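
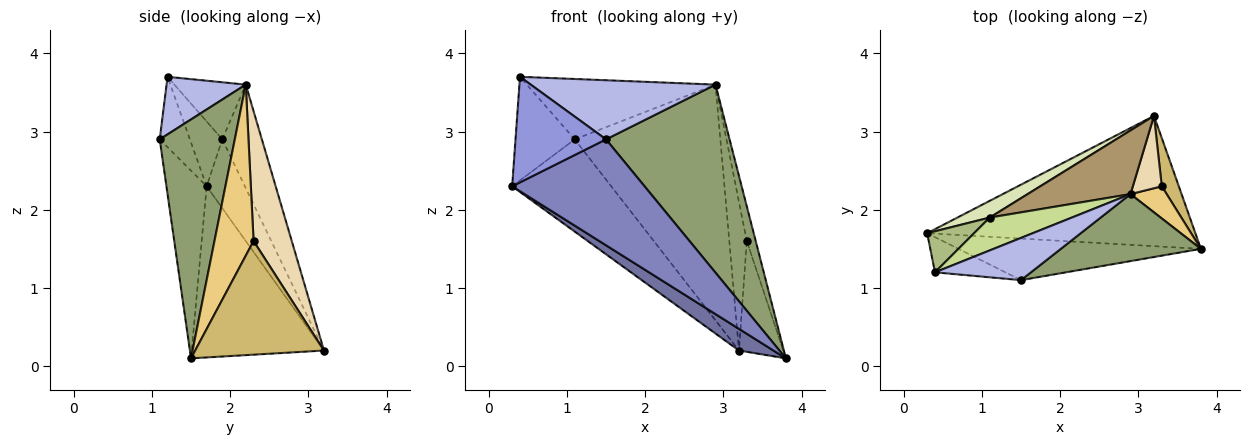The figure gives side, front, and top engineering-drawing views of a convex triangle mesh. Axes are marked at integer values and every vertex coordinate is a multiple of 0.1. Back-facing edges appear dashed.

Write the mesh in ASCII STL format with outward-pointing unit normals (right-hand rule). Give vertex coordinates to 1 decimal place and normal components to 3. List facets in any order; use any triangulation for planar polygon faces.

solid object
 facet normal -0.533 -0.139 -0.835
  outer loop
   vertex 3.2 3.2 0.2
   vertex 3.8 1.5 0.1
   vertex 0.3 1.7 2.3
  endloop
 endfacet
 facet normal -0.272 -0.896 -0.352
  outer loop
   vertex 1.5 1.1 2.9
   vertex 0.3 1.7 2.3
   vertex 3.8 1.5 0.1
  endloop
 endfacet
 facet normal -0.302 -0.905 -0.302
  outer loop
   vertex 1.5 1.1 2.9
   vertex 0.4 1.2 3.7
   vertex 0.3 1.7 2.3
  endloop
 endfacet
 facet normal 0.329 -0.768 0.549
  outer loop
   vertex 2.9 2.2 3.6
   vertex 0.4 1.2 3.7
   vertex 1.5 1.1 2.9
  endloop
 endfacet
 facet normal 0.497 -0.818 0.291
  outer loop
   vertex 2.9 2.2 3.6
   vertex 1.5 1.1 2.9
   vertex 3.8 1.5 0.1
  endloop
 endfacet
 facet normal -0.453 0.829 0.328
  outer loop
   vertex 1.1 1.9 2.9
   vertex 0.3 1.7 2.3
   vertex 0.4 1.2 3.7
  endloop
 endfacet
 facet normal -0.315 0.834 0.454
  outer loop
   vertex 1.1 1.9 2.9
   vertex 0.4 1.2 3.7
   vertex 2.9 2.2 3.6
  endloop
 endfacet
 facet normal -0.355 0.920 0.167
  outer loop
   vertex 1.1 1.9 2.9
   vertex 3.2 3.2 0.2
   vertex 0.3 1.7 2.3
  endloop
 endfacet
 facet normal -0.254 0.934 0.252
  outer loop
   vertex 1.1 1.9 2.9
   vertex 2.9 2.2 3.6
   vertex 3.2 3.2 0.2
  endloop
 endfacet
 facet normal 0.936 0.322 0.140
  outer loop
   vertex 3.3 2.3 1.6
   vertex 3.8 1.5 0.1
   vertex 3.2 3.2 0.2
  endloop
 endfacet
 facet normal 0.955 0.218 0.202
  outer loop
   vertex 3.3 2.3 1.6
   vertex 2.9 2.2 3.6
   vertex 3.8 1.5 0.1
  endloop
 endfacet
 facet normal 0.891 0.408 0.199
  outer loop
   vertex 3.3 2.3 1.6
   vertex 3.2 3.2 0.2
   vertex 2.9 2.2 3.6
  endloop
 endfacet
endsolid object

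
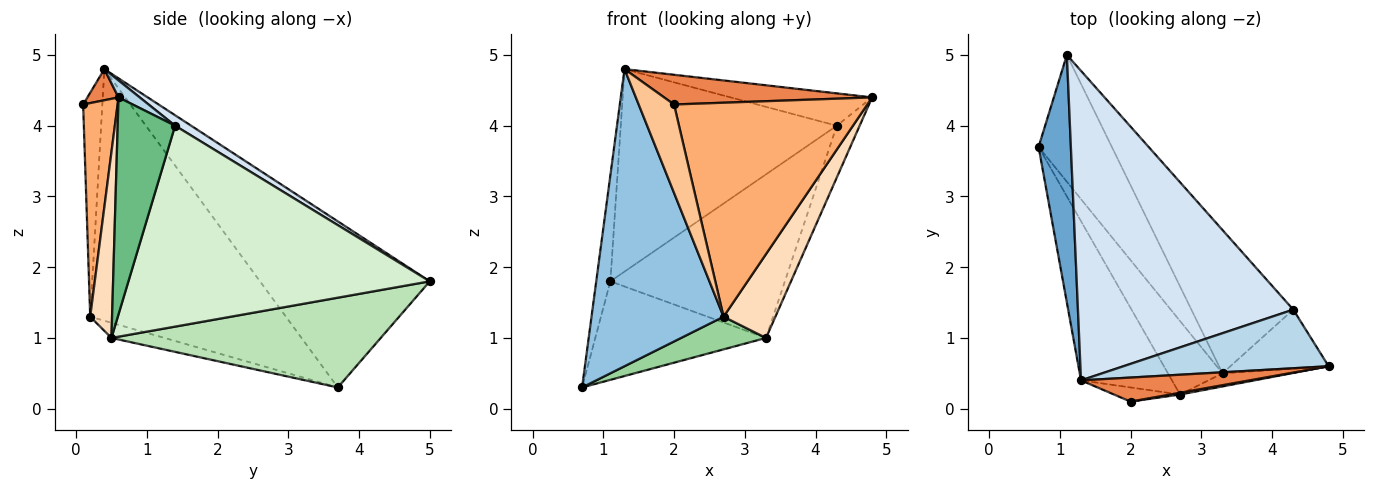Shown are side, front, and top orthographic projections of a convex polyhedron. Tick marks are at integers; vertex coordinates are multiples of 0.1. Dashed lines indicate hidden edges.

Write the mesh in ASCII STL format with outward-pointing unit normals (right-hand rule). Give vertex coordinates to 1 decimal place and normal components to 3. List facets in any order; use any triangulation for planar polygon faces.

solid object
 facet normal -0.978 0.082 0.190
  outer loop
   vertex 1.1 5.0 1.8
   vertex 0.7 3.7 0.3
   vertex 1.3 0.4 4.8
  endloop
 endfacet
 facet normal -0.794 -0.536 -0.287
  outer loop
   vertex 2.7 0.2 1.3
   vertex 1.3 0.4 4.8
   vertex 0.7 3.7 0.3
  endloop
 endfacet
 facet normal 0.072 0.482 0.873
  outer loop
   vertex 4.3 1.4 4.0
   vertex 1.3 0.4 4.8
   vertex 4.8 0.6 4.4
  endloop
 endfacet
 facet normal 0.041 0.547 0.836
  outer loop
   vertex 4.3 1.4 4.0
   vertex 1.1 5.0 1.8
   vertex 1.3 0.4 4.8
  endloop
 endfacet
 facet normal 0.116 -0.772 0.625
  outer loop
   vertex 2.0 0.1 4.3
   vertex 4.8 0.6 4.4
   vertex 1.3 0.4 4.8
  endloop
 endfacet
 facet normal 0.176 -0.984 0.008
  outer loop
   vertex 2.0 0.1 4.3
   vertex 2.7 0.2 1.3
   vertex 4.8 0.6 4.4
  endloop
 endfacet
 facet normal -0.472 -0.870 -0.139
  outer loop
   vertex 2.0 0.1 4.3
   vertex 1.3 0.4 4.8
   vertex 2.7 0.2 1.3
  endloop
 endfacet
 facet normal 0.385 -0.912 -0.143
  outer loop
   vertex 3.3 0.5 1.0
   vertex 4.8 0.6 4.4
   vertex 2.7 0.2 1.3
  endloop
 endfacet
 facet normal 0.856 0.341 -0.388
  outer loop
   vertex 3.3 0.5 1.0
   vertex 4.3 1.4 4.0
   vertex 4.8 0.6 4.4
  endloop
 endfacet
 facet normal -0.246 -0.394 -0.886
  outer loop
   vertex 3.3 0.5 1.0
   vertex 2.7 0.2 1.3
   vertex 0.7 3.7 0.3
  endloop
 endfacet
 facet normal 0.695 0.441 -0.568
  outer loop
   vertex 3.3 0.5 1.0
   vertex 0.7 3.7 0.3
   vertex 1.1 5.0 1.8
  endloop
 endfacet
 facet normal 0.792 0.459 -0.402
  outer loop
   vertex 3.3 0.5 1.0
   vertex 1.1 5.0 1.8
   vertex 4.3 1.4 4.0
  endloop
 endfacet
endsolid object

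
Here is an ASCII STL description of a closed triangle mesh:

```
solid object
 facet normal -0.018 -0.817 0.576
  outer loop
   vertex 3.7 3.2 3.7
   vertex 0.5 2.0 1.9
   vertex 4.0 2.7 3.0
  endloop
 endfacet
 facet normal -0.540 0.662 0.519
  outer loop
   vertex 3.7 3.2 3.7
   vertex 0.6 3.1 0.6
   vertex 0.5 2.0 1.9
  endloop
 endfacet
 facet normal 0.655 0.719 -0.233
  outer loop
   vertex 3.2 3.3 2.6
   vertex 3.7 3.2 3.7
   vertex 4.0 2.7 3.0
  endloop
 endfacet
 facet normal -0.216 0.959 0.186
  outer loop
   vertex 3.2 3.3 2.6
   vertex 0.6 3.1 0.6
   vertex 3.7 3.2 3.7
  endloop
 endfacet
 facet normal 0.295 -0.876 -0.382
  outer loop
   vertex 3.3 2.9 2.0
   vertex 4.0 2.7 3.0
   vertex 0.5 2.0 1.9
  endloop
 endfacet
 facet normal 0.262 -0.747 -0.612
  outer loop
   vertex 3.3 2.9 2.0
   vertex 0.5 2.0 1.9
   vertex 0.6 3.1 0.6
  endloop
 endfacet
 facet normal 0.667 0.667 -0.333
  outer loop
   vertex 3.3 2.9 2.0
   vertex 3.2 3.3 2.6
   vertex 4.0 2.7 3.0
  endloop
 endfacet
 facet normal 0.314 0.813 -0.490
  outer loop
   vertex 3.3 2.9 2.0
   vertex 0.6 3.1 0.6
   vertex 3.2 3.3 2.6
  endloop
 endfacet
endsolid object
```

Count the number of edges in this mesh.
12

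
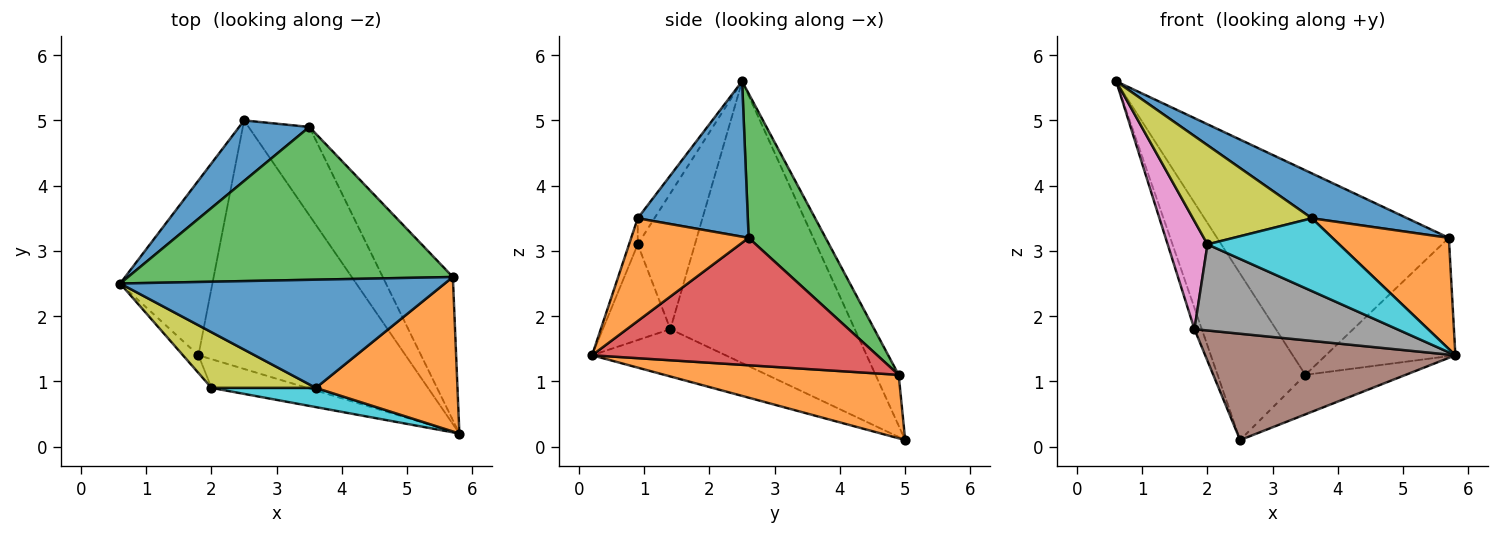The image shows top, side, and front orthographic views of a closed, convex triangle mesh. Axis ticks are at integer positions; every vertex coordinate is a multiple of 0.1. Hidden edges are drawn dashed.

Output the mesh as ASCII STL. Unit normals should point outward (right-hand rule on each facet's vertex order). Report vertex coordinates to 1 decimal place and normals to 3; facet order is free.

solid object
 facet normal -0.240 0.912 0.332
  outer loop
   vertex 3.5 4.9 1.1
   vertex 2.5 5.0 0.1
   vertex 0.6 2.5 5.6
  endloop
 endfacet
 facet normal 0.690 0.296 -0.661
  outer loop
   vertex 3.5 4.9 1.1
   vertex 5.8 0.2 1.4
   vertex 2.5 5.0 0.1
  endloop
 endfacet
 facet normal 0.257 0.774 0.579
  outer loop
   vertex 5.7 2.6 3.2
   vertex 3.5 4.9 1.1
   vertex 0.6 2.5 5.6
  endloop
 endfacet
 facet normal 0.814 0.370 -0.448
  outer loop
   vertex 5.7 2.6 3.2
   vertex 5.8 0.2 1.4
   vertex 3.5 4.9 1.1
  endloop
 endfacet
 facet normal -0.950 0.038 -0.311
  outer loop
   vertex 1.8 1.4 1.8
   vertex 0.6 2.5 5.6
   vertex 2.5 5.0 0.1
  endloop
 endfacet
 facet normal -0.205 -0.385 -0.900
  outer loop
   vertex 1.8 1.4 1.8
   vertex 2.5 5.0 0.1
   vertex 5.8 0.2 1.4
  endloop
 endfacet
 facet normal -0.817 -0.569 -0.093
  outer loop
   vertex 2.0 0.9 3.1
   vertex 0.6 2.5 5.6
   vertex 1.8 1.4 1.8
  endloop
 endfacet
 facet normal -0.302 -0.905 -0.302
  outer loop
   vertex 2.0 0.9 3.1
   vertex 1.8 1.4 1.8
   vertex 5.8 0.2 1.4
  endloop
 endfacet
 facet normal -0.121 -0.866 0.486
  outer loop
   vertex 3.6 0.9 3.5
   vertex 0.6 2.5 5.6
   vertex 2.0 0.9 3.1
  endloop
 endfacet
 facet normal -0.064 -0.965 0.255
  outer loop
   vertex 3.6 0.9 3.5
   vertex 2.0 0.9 3.1
   vertex 5.8 0.2 1.4
  endloop
 endfacet
 facet normal 0.404 -0.350 0.845
  outer loop
   vertex 3.6 0.9 3.5
   vertex 5.7 2.6 3.2
   vertex 0.6 2.5 5.6
  endloop
 endfacet
 facet normal 0.507 -0.503 0.699
  outer loop
   vertex 3.6 0.9 3.5
   vertex 5.8 0.2 1.4
   vertex 5.7 2.6 3.2
  endloop
 endfacet
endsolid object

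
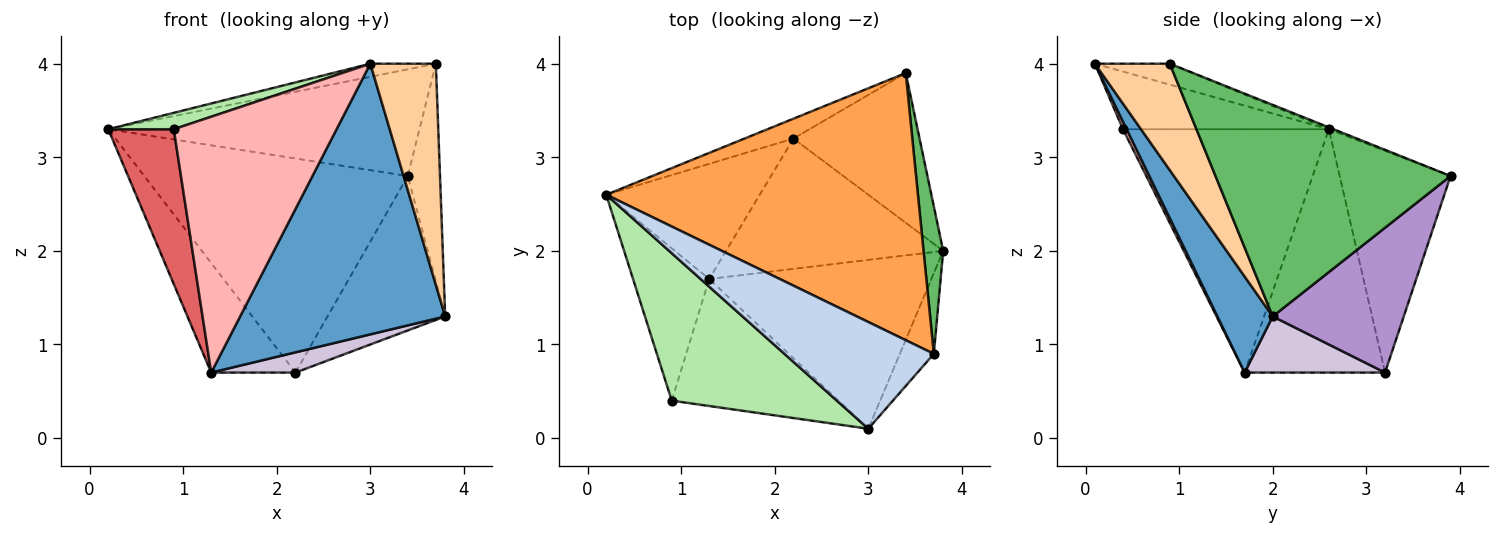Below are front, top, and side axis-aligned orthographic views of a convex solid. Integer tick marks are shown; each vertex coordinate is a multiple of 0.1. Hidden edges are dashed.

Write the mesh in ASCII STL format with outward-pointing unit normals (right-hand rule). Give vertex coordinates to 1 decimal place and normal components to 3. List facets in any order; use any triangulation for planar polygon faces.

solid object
 facet normal 0.223 -0.827 -0.516
  outer loop
   vertex 1.3 1.7 0.7
   vertex 3.8 2.0 1.3
   vertex 3.0 0.1 4.0
  endloop
 endfacet
 facet normal -0.138 0.121 0.983
  outer loop
   vertex 3.7 0.9 4.0
   vertex 0.2 2.6 3.3
   vertex 3.0 0.1 4.0
  endloop
 endfacet
 facet normal -0.006 0.371 0.929
  outer loop
   vertex 3.7 0.9 4.0
   vertex 3.4 3.9 2.8
   vertex 0.2 2.6 3.3
  endloop
 endfacet
 facet normal 0.732 -0.640 -0.234
  outer loop
   vertex 3.7 0.9 4.0
   vertex 3.0 0.1 4.0
   vertex 3.8 2.0 1.3
  endloop
 endfacet
 facet normal 0.987 0.135 0.092
  outer loop
   vertex 3.7 0.9 4.0
   vertex 3.8 2.0 1.3
   vertex 3.4 3.9 2.8
  endloop
 endfacet
 facet normal -0.328 -0.104 0.939
  outer loop
   vertex 0.9 0.4 3.3
   vertex 3.0 0.1 4.0
   vertex 0.2 2.6 3.3
  endloop
 endfacet
 facet normal -0.913 -0.291 -0.286
  outer loop
   vertex 0.9 0.4 3.3
   vertex 0.2 2.6 3.3
   vertex 1.3 1.7 0.7
  endloop
 endfacet
 facet normal 0.020 -0.895 -0.445
  outer loop
   vertex 0.9 0.4 3.3
   vertex 1.3 1.7 0.7
   vertex 3.0 0.1 4.0
  endloop
 endfacet
 facet normal 0.624 0.561 -0.544
  outer loop
   vertex 2.2 3.2 0.7
   vertex 3.4 3.9 2.8
   vertex 3.8 2.0 1.3
  endloop
 endfacet
 facet normal 0.248 -0.149 -0.957
  outer loop
   vertex 2.2 3.2 0.7
   vertex 3.8 2.0 1.3
   vertex 1.3 1.7 0.7
  endloop
 endfacet
 facet normal -0.386 0.918 -0.085
  outer loop
   vertex 2.2 3.2 0.7
   vertex 0.2 2.6 3.3
   vertex 3.4 3.9 2.8
  endloop
 endfacet
 facet normal -0.754 0.453 -0.476
  outer loop
   vertex 2.2 3.2 0.7
   vertex 1.3 1.7 0.7
   vertex 0.2 2.6 3.3
  endloop
 endfacet
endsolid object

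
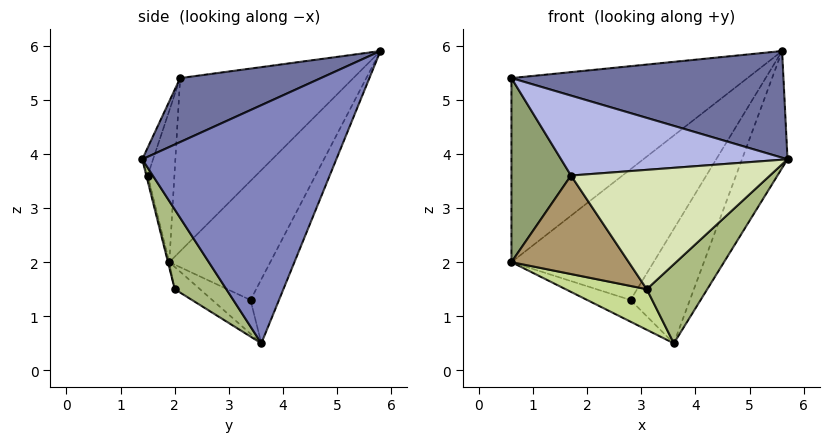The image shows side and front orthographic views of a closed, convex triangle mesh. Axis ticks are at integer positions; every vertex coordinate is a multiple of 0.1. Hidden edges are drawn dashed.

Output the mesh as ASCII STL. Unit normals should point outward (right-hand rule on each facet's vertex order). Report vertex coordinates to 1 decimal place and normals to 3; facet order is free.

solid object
 facet normal 0.207 -0.401 0.892
  outer loop
   vertex 5.6 5.8 5.9
   vertex 0.6 2.1 5.4
   vertex 5.7 1.4 3.9
  endloop
 endfacet
 facet normal 0.887 0.208 -0.413
  outer loop
   vertex 3.6 3.6 0.5
   vertex 5.6 5.8 5.9
   vertex 5.7 1.4 3.9
  endloop
 endfacet
 facet normal -0.591 0.805 -0.047
  outer loop
   vertex 0.6 1.9 2.0
   vertex 0.6 2.1 5.4
   vertex 5.6 5.8 5.9
  endloop
 endfacet
 facet normal -0.046 -0.956 0.291
  outer loop
   vertex 1.7 1.5 3.6
   vertex 5.7 1.4 3.9
   vertex 0.6 2.1 5.4
  endloop
 endfacet
 facet normal -0.409 -0.911 0.054
  outer loop
   vertex 1.7 1.5 3.6
   vertex 0.6 2.1 5.4
   vertex 0.6 1.9 2.0
  endloop
 endfacet
 facet normal 0.484 -0.568 -0.666
  outer loop
   vertex 3.1 2.0 1.5
   vertex 3.6 3.6 0.5
   vertex 5.7 1.4 3.9
  endloop
 endfacet
 facet normal -0.152 -0.489 -0.859
  outer loop
   vertex 3.1 2.0 1.5
   vertex 0.6 1.9 2.0
   vertex 3.6 3.6 0.5
  endloop
 endfacet
 facet normal -0.007 -0.972 -0.236
  outer loop
   vertex 3.1 2.0 1.5
   vertex 5.7 1.4 3.9
   vertex 1.7 1.5 3.6
  endloop
 endfacet
 facet normal -0.009 -0.971 -0.237
  outer loop
   vertex 3.1 2.0 1.5
   vertex 1.7 1.5 3.6
   vertex 0.6 1.9 2.0
  endloop
 endfacet
 facet normal -0.424 0.883 -0.203
  outer loop
   vertex 2.8 3.4 1.3
   vertex 5.6 5.8 5.9
   vertex 3.6 3.6 0.5
  endloop
 endfacet
 facet normal -0.578 0.813 -0.073
  outer loop
   vertex 2.8 3.4 1.3
   vertex 0.6 1.9 2.0
   vertex 5.6 5.8 5.9
  endloop
 endfacet
 facet normal -0.598 0.677 -0.429
  outer loop
   vertex 2.8 3.4 1.3
   vertex 3.6 3.6 0.5
   vertex 0.6 1.9 2.0
  endloop
 endfacet
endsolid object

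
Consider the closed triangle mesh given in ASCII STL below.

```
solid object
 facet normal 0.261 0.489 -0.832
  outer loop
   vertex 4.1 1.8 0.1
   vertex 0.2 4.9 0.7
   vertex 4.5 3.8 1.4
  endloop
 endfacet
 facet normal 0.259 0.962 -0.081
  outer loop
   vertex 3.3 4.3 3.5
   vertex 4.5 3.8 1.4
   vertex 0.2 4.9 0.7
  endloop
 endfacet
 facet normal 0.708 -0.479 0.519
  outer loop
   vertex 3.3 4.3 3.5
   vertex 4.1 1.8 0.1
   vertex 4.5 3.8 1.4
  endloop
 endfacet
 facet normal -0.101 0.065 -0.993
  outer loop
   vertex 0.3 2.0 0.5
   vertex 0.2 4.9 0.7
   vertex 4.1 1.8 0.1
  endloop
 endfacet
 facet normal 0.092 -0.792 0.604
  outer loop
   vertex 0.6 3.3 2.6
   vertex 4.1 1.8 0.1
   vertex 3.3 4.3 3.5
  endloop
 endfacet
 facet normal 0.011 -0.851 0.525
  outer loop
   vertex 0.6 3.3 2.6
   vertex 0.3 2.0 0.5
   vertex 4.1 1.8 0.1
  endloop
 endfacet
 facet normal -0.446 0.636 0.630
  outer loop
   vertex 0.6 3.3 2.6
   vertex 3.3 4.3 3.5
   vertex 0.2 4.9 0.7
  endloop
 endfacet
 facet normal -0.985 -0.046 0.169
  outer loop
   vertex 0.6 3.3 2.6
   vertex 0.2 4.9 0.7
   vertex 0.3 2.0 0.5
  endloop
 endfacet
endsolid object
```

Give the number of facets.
8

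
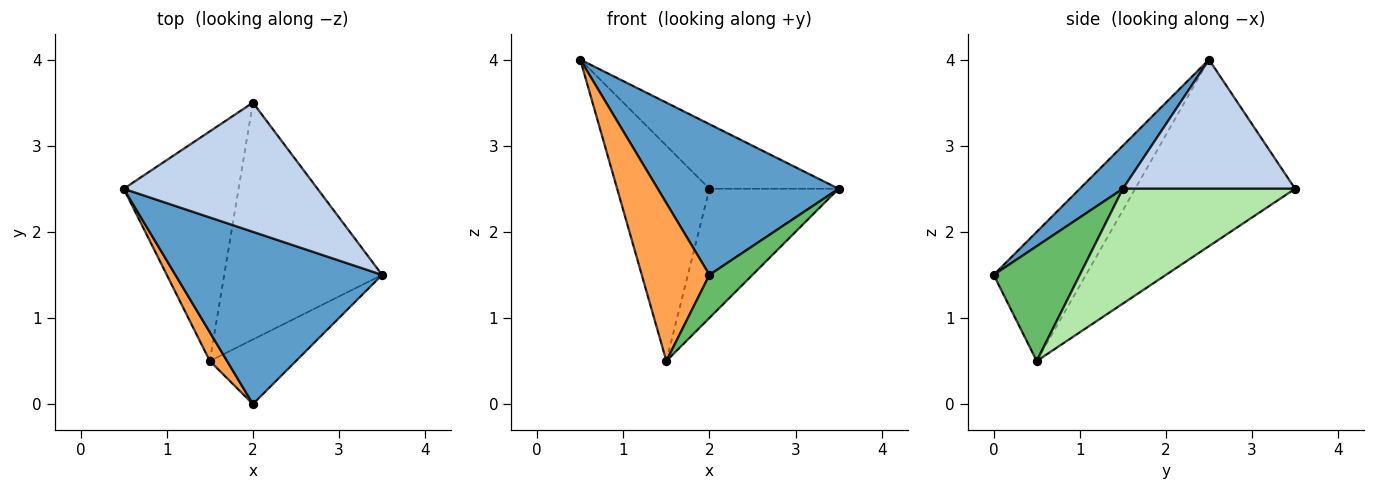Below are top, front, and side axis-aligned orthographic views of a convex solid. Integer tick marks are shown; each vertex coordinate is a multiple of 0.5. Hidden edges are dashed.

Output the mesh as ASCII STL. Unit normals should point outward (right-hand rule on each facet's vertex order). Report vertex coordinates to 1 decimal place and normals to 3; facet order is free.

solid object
 facet normal 0.155 -0.651 0.743
  outer loop
   vertex 2.0 0.0 1.5
   vertex 3.5 1.5 2.5
   vertex 0.5 2.5 4.0
  endloop
 endfacet
 facet normal 0.512 0.384 0.768
  outer loop
   vertex 2.0 3.5 2.5
   vertex 0.5 2.5 4.0
   vertex 3.5 1.5 2.5
  endloop
 endfacet
 facet normal -0.802 -0.588 0.107
  outer loop
   vertex 1.5 0.5 0.5
   vertex 2.0 0.0 1.5
   vertex 0.5 2.5 4.0
  endloop
 endfacet
 facet normal -0.764 0.441 -0.470
  outer loop
   vertex 1.5 0.5 0.5
   vertex 0.5 2.5 4.0
   vertex 2.0 3.5 2.5
  endloop
 endfacet
 facet normal 0.743 -0.371 -0.557
  outer loop
   vertex 1.5 0.5 0.5
   vertex 3.5 1.5 2.5
   vertex 2.0 0.0 1.5
  endloop
 endfacet
 facet normal 0.538 0.404 -0.740
  outer loop
   vertex 1.5 0.5 0.5
   vertex 2.0 3.5 2.5
   vertex 3.5 1.5 2.5
  endloop
 endfacet
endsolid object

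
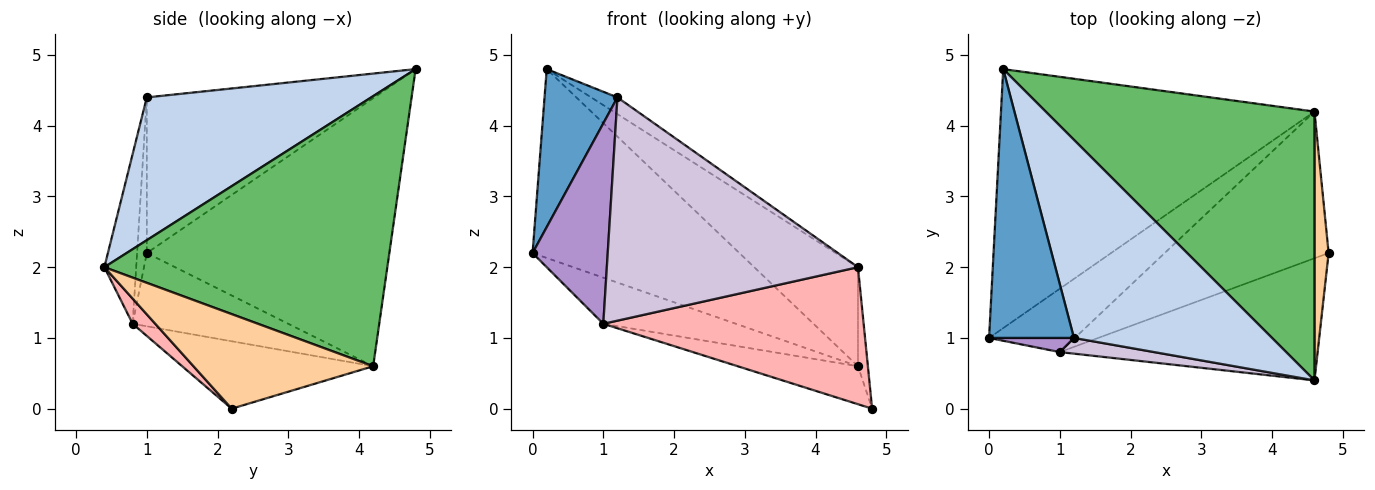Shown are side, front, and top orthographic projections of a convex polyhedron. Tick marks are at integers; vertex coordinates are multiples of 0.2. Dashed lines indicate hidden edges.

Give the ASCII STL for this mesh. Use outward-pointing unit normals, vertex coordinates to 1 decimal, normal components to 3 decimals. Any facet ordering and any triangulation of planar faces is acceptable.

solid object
 facet normal -0.845 -0.271 0.461
  outer loop
   vertex 1.2 1.0 4.4
   vertex 0.2 4.8 4.8
   vertex 0.0 1.0 2.2
  endloop
 endfacet
 facet normal 0.583 0.068 0.809
  outer loop
   vertex 1.2 1.0 4.4
   vertex 4.6 0.4 2.0
   vertex 0.2 4.8 4.8
  endloop
 endfacet
 facet normal -0.568 0.485 -0.665
  outer loop
   vertex 4.6 4.2 0.6
   vertex 0.0 1.0 2.2
   vertex 0.2 4.8 4.8
  endloop
 endfacet
 facet normal 0.988 0.054 0.148
  outer loop
   vertex 4.6 4.2 0.6
   vertex 4.6 0.4 2.0
   vertex 4.8 2.2 0.0
  endloop
 endfacet
 facet normal 0.686 0.252 0.683
  outer loop
   vertex 4.6 4.2 0.6
   vertex 0.2 4.8 4.8
   vertex 4.6 0.4 2.0
  endloop
 endfacet
 facet normal -0.568 0.484 -0.665
  outer loop
   vertex 1.0 0.8 1.2
   vertex 0.0 1.0 2.2
   vertex 4.6 4.2 0.6
  endloop
 endfacet
 facet normal -0.370 0.233 -0.899
  outer loop
   vertex 1.0 0.8 1.2
   vertex 4.6 4.2 0.6
   vertex 4.8 2.2 0.0
  endloop
 endfacet
 facet normal 0.065 -0.745 -0.664
  outer loop
   vertex 1.0 0.8 1.2
   vertex 4.8 2.2 0.0
   vertex 4.6 0.4 2.0
  endloop
 endfacet
 facet normal -0.128 -0.989 0.070
  outer loop
   vertex 1.0 0.8 1.2
   vertex 1.2 1.0 4.4
   vertex 0.0 1.0 2.2
  endloop
 endfacet
 facet normal -0.125 -0.990 0.070
  outer loop
   vertex 1.0 0.8 1.2
   vertex 4.6 0.4 2.0
   vertex 1.2 1.0 4.4
  endloop
 endfacet
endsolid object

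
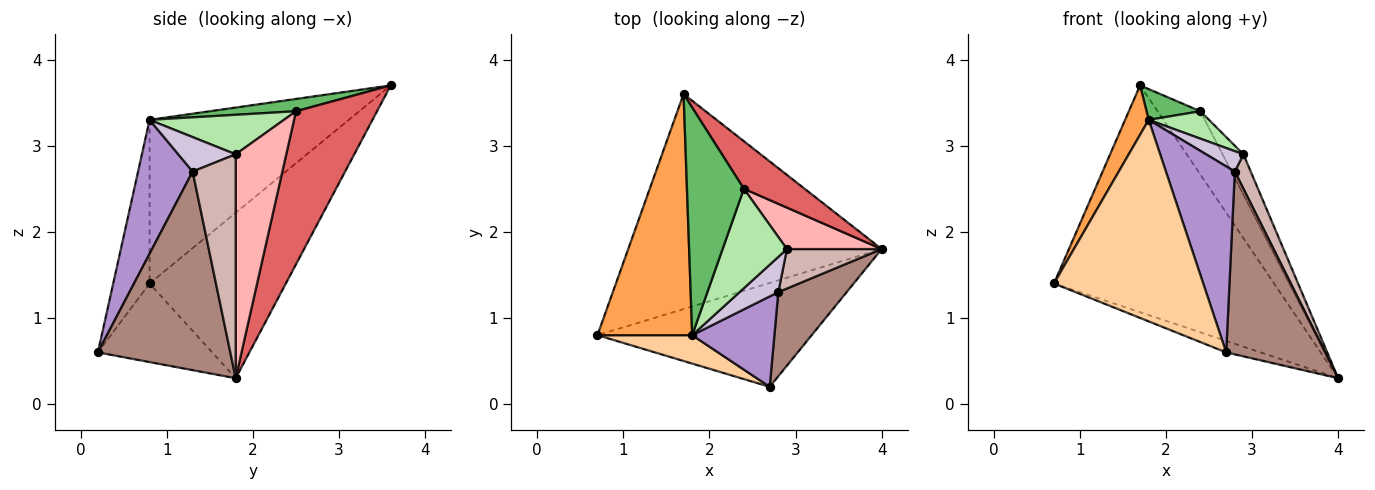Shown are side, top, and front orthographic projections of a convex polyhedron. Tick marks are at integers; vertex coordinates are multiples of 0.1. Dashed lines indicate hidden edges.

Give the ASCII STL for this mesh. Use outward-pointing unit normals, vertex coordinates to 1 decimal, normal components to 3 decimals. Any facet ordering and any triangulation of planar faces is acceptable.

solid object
 facet normal -0.410 0.662 -0.628
  outer loop
   vertex 1.7 3.6 3.7
   vertex 4.0 1.8 0.3
   vertex 0.7 0.8 1.4
  endloop
 endfacet
 facet normal -0.343 0.103 -0.934
  outer loop
   vertex 2.7 0.2 0.6
   vertex 0.7 0.8 1.4
   vertex 4.0 1.8 0.3
  endloop
 endfacet
 facet normal -0.861 -0.102 0.498
  outer loop
   vertex 1.8 0.8 3.3
   vertex 1.7 3.6 3.7
   vertex 0.7 0.8 1.4
  endloop
 endfacet
 facet normal -0.234 -0.963 0.136
  outer loop
   vertex 1.8 0.8 3.3
   vertex 0.7 0.8 1.4
   vertex 2.7 0.2 0.6
  endloop
 endfacet
 facet normal 0.210 -0.131 0.969
  outer loop
   vertex 2.4 2.5 3.4
   vertex 1.7 3.6 3.7
   vertex 1.8 0.8 3.3
  endloop
 endfacet
 facet normal 0.509 -0.229 0.830
  outer loop
   vertex 2.4 2.5 3.4
   vertex 1.8 0.8 3.3
   vertex 2.9 1.8 2.9
  endloop
 endfacet
 facet normal 0.834 0.441 0.331
  outer loop
   vertex 2.4 2.5 3.4
   vertex 4.0 1.8 0.3
   vertex 1.7 3.6 3.7
  endloop
 endfacet
 facet normal 0.861 0.355 0.364
  outer loop
   vertex 2.4 2.5 3.4
   vertex 2.9 1.8 2.9
   vertex 4.0 1.8 0.3
  endloop
 endfacet
 facet normal 0.580 -0.733 0.356
  outer loop
   vertex 2.8 1.3 2.7
   vertex 1.8 0.8 3.3
   vertex 2.7 0.2 0.6
  endloop
 endfacet
 facet normal 0.610 -0.396 0.686
  outer loop
   vertex 2.8 1.3 2.7
   vertex 2.9 1.8 2.9
   vertex 1.8 0.8 3.3
  endloop
 endfacet
 facet normal 0.772 -0.577 0.266
  outer loop
   vertex 2.8 1.3 2.7
   vertex 2.7 0.2 0.6
   vertex 4.0 1.8 0.3
  endloop
 endfacet
 facet normal 0.872 -0.322 0.369
  outer loop
   vertex 2.8 1.3 2.7
   vertex 4.0 1.8 0.3
   vertex 2.9 1.8 2.9
  endloop
 endfacet
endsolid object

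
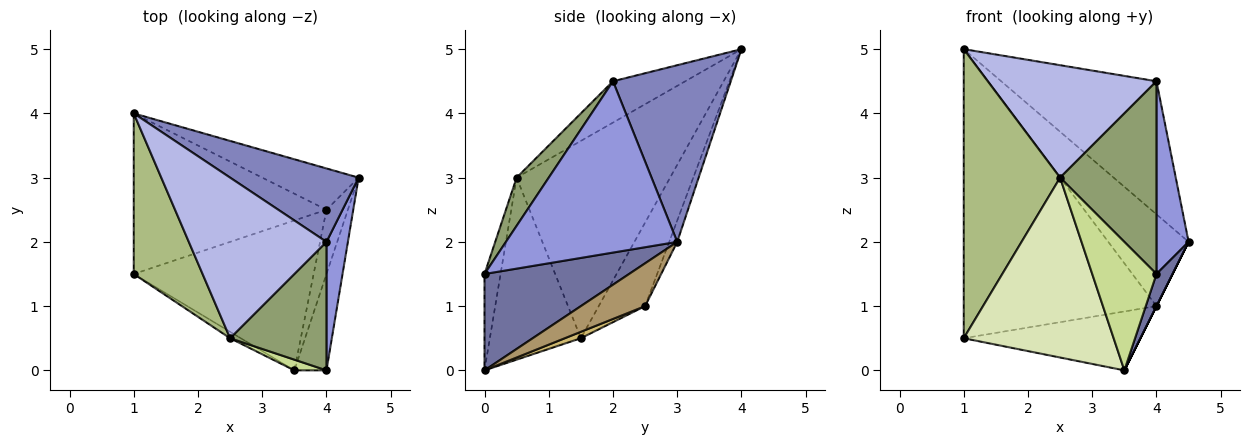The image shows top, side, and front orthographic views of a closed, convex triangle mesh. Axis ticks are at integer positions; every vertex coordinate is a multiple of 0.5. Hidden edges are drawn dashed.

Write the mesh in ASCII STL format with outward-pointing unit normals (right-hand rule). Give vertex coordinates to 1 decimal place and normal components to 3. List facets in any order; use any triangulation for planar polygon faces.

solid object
 facet normal 0.943 -0.105 -0.314
  outer loop
   vertex 4.0 0.0 1.5
   vertex 3.5 0.0 0.0
   vertex 4.5 3.0 2.0
  endloop
 endfacet
 facet normal 0.553 0.729 0.402
  outer loop
   vertex 4.0 2.0 4.5
   vertex 4.5 3.0 2.0
   vertex 1.0 4.0 5.0
  endloop
 endfacet
 facet normal 0.976 -0.183 0.122
  outer loop
   vertex 4.0 2.0 4.5
   vertex 4.0 0.0 1.5
   vertex 4.5 3.0 2.0
  endloop
 endfacet
 facet normal -0.239 -0.557 0.796
  outer loop
   vertex 2.5 0.5 3.0
   vertex 4.0 2.0 4.5
   vertex 1.0 4.0 5.0
  endloop
 endfacet
 facet normal 0.267 -0.802 0.535
  outer loop
   vertex 2.5 0.5 3.0
   vertex 4.0 0.0 1.5
   vertex 4.0 2.0 4.5
  endloop
 endfacet
 facet normal -0.812 -0.510 0.283
  outer loop
   vertex 2.5 0.5 3.0
   vertex 1.0 4.0 5.0
   vertex 1.0 1.5 0.5
  endloop
 endfacet
 facet normal -0.242 -0.967 0.081
  outer loop
   vertex 2.5 0.5 3.0
   vertex 3.5 0.0 0.0
   vertex 4.0 0.0 1.5
  endloop
 endfacet
 facet normal -0.519 -0.854 -0.031
  outer loop
   vertex 2.5 0.5 3.0
   vertex 1.0 1.5 0.5
   vertex 3.5 0.0 0.0
  endloop
 endfacet
 facet normal 0.894 0.000 -0.447
  outer loop
   vertex 4.0 2.5 1.0
   vertex 4.5 3.0 2.0
   vertex 3.5 0.0 0.0
  endloop
 endfacet
 facet normal 0.033 0.365 -0.930
  outer loop
   vertex 4.0 2.5 1.0
   vertex 3.5 0.0 0.0
   vertex 1.0 1.5 0.5
  endloop
 endfacet
 facet normal -0.091 0.908 -0.409
  outer loop
   vertex 4.0 2.5 1.0
   vertex 1.0 4.0 5.0
   vertex 4.5 3.0 2.0
  endloop
 endfacet
 facet normal -0.206 0.855 -0.475
  outer loop
   vertex 4.0 2.5 1.0
   vertex 1.0 1.5 0.5
   vertex 1.0 4.0 5.0
  endloop
 endfacet
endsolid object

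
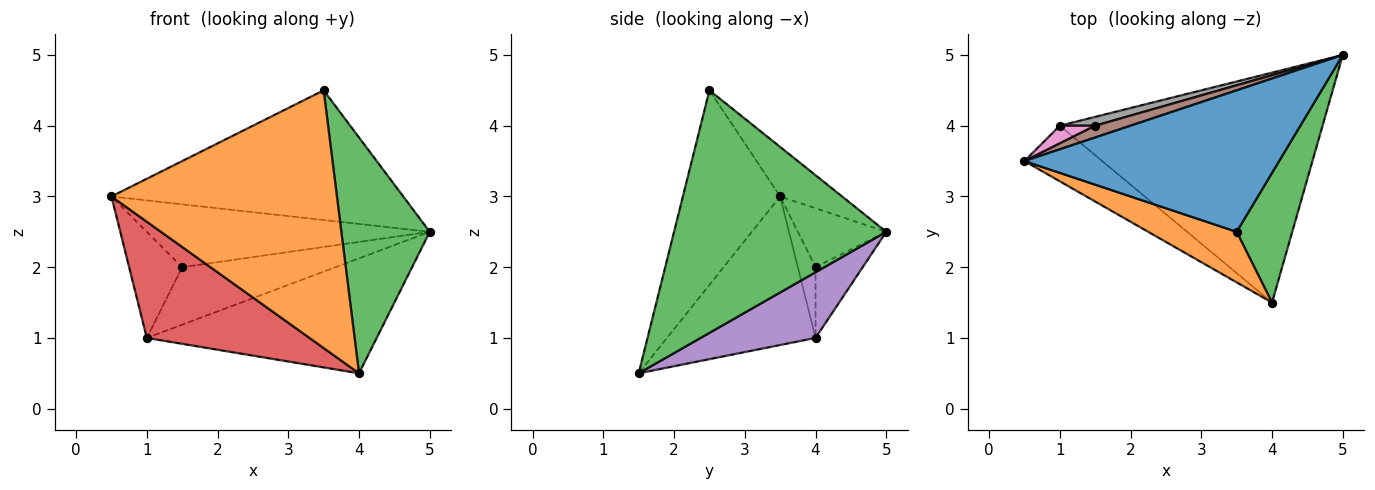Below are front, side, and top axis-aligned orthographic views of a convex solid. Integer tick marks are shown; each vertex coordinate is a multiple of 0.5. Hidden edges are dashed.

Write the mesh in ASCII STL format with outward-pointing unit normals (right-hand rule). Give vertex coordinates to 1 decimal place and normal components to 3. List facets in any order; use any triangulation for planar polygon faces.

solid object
 facet normal -0.142 0.669 0.730
  outer loop
   vertex 3.5 2.5 4.5
   vertex 5.0 5.0 2.5
   vertex 0.5 3.5 3.0
  endloop
 endfacet
 facet normal -0.390 -0.904 0.177
  outer loop
   vertex 3.5 2.5 4.5
   vertex 0.5 3.5 3.0
   vertex 4.0 1.5 0.5
  endloop
 endfacet
 facet normal 0.903 -0.376 0.207
  outer loop
   vertex 3.5 2.5 4.5
   vertex 4.0 1.5 0.5
   vertex 5.0 5.0 2.5
  endloop
 endfacet
 facet normal -0.636 -0.696 -0.333
  outer loop
   vertex 1.0 4.0 1.0
   vertex 4.0 1.5 0.5
   vertex 0.5 3.5 3.0
  endloop
 endfacet
 facet normal 0.218 0.436 -0.873
  outer loop
   vertex 1.0 4.0 1.0
   vertex 5.0 5.0 2.5
   vertex 4.0 1.5 0.5
  endloop
 endfacet
 facet normal -0.294 0.940 0.176
  outer loop
   vertex 1.5 4.0 2.0
   vertex 0.5 3.5 3.0
   vertex 5.0 5.0 2.5
  endloop
 endfacet
 facet normal -0.312 0.937 0.156
  outer loop
   vertex 1.5 4.0 2.0
   vertex 1.0 4.0 1.0
   vertex 0.5 3.5 3.0
  endloop
 endfacet
 facet normal -0.291 0.946 0.145
  outer loop
   vertex 1.5 4.0 2.0
   vertex 5.0 5.0 2.5
   vertex 1.0 4.0 1.0
  endloop
 endfacet
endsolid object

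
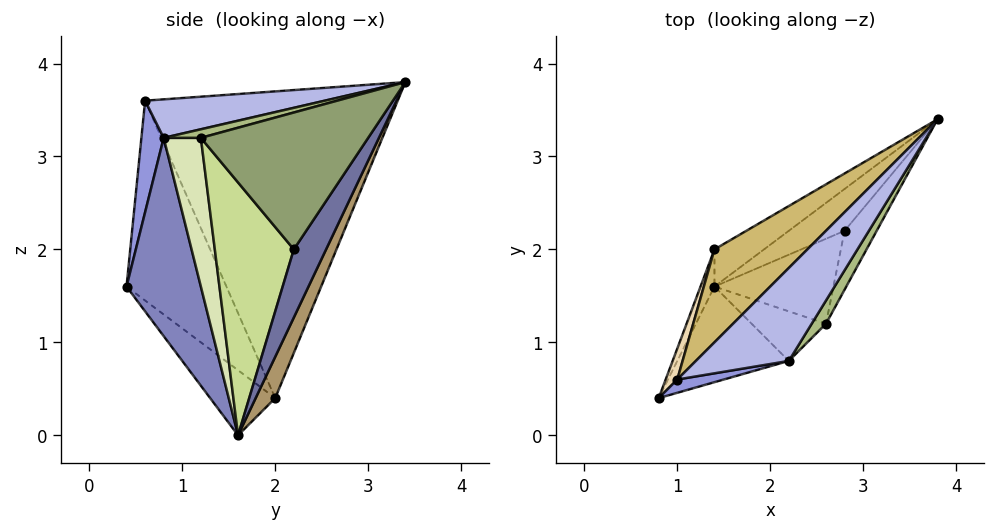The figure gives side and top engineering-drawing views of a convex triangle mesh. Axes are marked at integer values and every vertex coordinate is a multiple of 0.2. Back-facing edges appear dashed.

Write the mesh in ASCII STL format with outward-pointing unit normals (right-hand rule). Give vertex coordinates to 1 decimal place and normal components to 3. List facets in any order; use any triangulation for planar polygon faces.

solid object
 facet normal 0.740 0.292 -0.606
  outer loop
   vertex 2.8 2.2 2.0
   vertex 1.4 1.6 0.0
   vertex 3.8 3.4 3.8
  endloop
 endfacet
 facet normal 0.589 -0.737 -0.332
  outer loop
   vertex 2.2 0.8 3.2
   vertex 0.8 0.4 1.6
   vertex 1.4 1.6 0.0
  endloop
 endfacet
 facet normal 0.189 -0.979 0.079
  outer loop
   vertex 1.0 0.6 3.6
   vertex 0.8 0.4 1.6
   vertex 2.2 0.8 3.2
  endloop
 endfacet
 facet normal 0.349 -0.409 0.843
  outer loop
   vertex 1.0 0.6 3.6
   vertex 2.2 0.8 3.2
   vertex 3.8 3.4 3.8
  endloop
 endfacet
 facet normal 0.882 -0.424 -0.207
  outer loop
   vertex 2.6 1.2 3.2
   vertex 2.8 2.2 2.0
   vertex 3.8 3.4 3.8
  endloop
 endfacet
 facet normal 0.457 -0.457 0.762
  outer loop
   vertex 2.6 1.2 3.2
   vertex 3.8 3.4 3.8
   vertex 2.2 0.8 3.2
  endloop
 endfacet
 facet normal 0.744 -0.569 -0.350
  outer loop
   vertex 2.6 1.2 3.2
   vertex 1.4 1.6 0.0
   vertex 2.8 2.2 2.0
  endloop
 endfacet
 facet normal 0.667 -0.667 -0.333
  outer loop
   vertex 2.6 1.2 3.2
   vertex 2.2 0.8 3.2
   vertex 1.4 1.6 0.0
  endloop
 endfacet
 facet normal 0.508 0.609 -0.609
  outer loop
   vertex 1.4 2.0 0.4
   vertex 3.8 3.4 3.8
   vertex 1.4 1.6 0.0
  endloop
 endfacet
 facet normal -0.699 0.683 0.212
  outer loop
   vertex 1.4 2.0 0.4
   vertex 1.0 0.6 3.6
   vertex 3.8 3.4 3.8
  endloop
 endfacet
 facet normal -0.957 0.205 -0.205
  outer loop
   vertex 1.4 2.0 0.4
   vertex 1.4 1.6 0.0
   vertex 0.8 0.4 1.6
  endloop
 endfacet
 facet normal -0.921 0.386 0.054
  outer loop
   vertex 1.4 2.0 0.4
   vertex 0.8 0.4 1.6
   vertex 1.0 0.6 3.6
  endloop
 endfacet
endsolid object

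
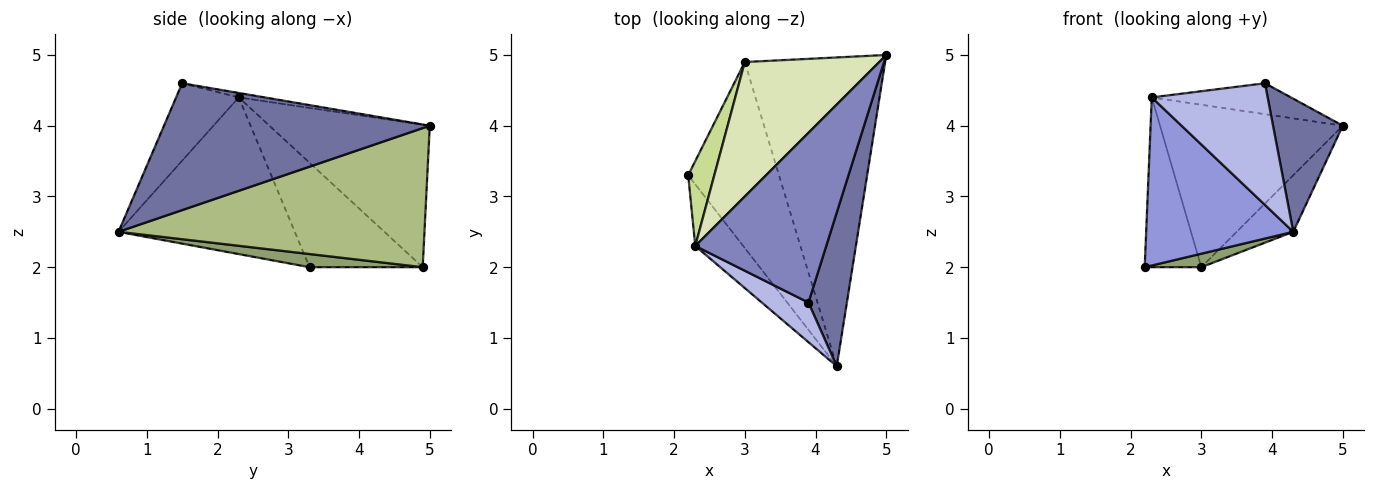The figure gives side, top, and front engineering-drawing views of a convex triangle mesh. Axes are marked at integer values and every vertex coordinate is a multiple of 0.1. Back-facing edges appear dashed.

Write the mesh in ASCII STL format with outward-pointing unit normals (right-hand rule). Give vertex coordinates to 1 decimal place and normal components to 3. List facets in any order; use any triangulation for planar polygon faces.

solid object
 facet normal 0.928 -0.244 0.281
  outer loop
   vertex 3.9 1.5 4.6
   vertex 4.3 0.6 2.5
   vertex 5.0 5.0 4.0
  endloop
 endfacet
 facet normal -0.033 0.179 0.983
  outer loop
   vertex 2.3 2.3 4.4
   vertex 3.9 1.5 4.6
   vertex 5.0 5.0 4.0
  endloop
 endfacet
 facet normal -0.747 -0.624 -0.229
  outer loop
   vertex 2.3 2.3 4.4
   vertex 2.2 3.3 2.0
   vertex 4.3 0.6 2.5
  endloop
 endfacet
 facet normal -0.457 -0.846 0.275
  outer loop
   vertex 2.3 2.3 4.4
   vertex 4.3 0.6 2.5
   vertex 3.9 1.5 4.6
  endloop
 endfacet
 facet normal 0.143 -0.072 -0.987
  outer loop
   vertex 3.0 4.9 2.0
   vertex 4.3 0.6 2.5
   vertex 2.2 3.3 2.0
  endloop
 endfacet
 facet normal 0.698 0.129 -0.704
  outer loop
   vertex 3.0 4.9 2.0
   vertex 5.0 5.0 4.0
   vertex 4.3 0.6 2.5
  endloop
 endfacet
 facet normal -0.873 0.436 0.218
  outer loop
   vertex 3.0 4.9 2.0
   vertex 2.2 3.3 2.0
   vertex 2.3 2.3 4.4
  endloop
 endfacet
 facet normal -0.560 0.638 0.528
  outer loop
   vertex 3.0 4.9 2.0
   vertex 2.3 2.3 4.4
   vertex 5.0 5.0 4.0
  endloop
 endfacet
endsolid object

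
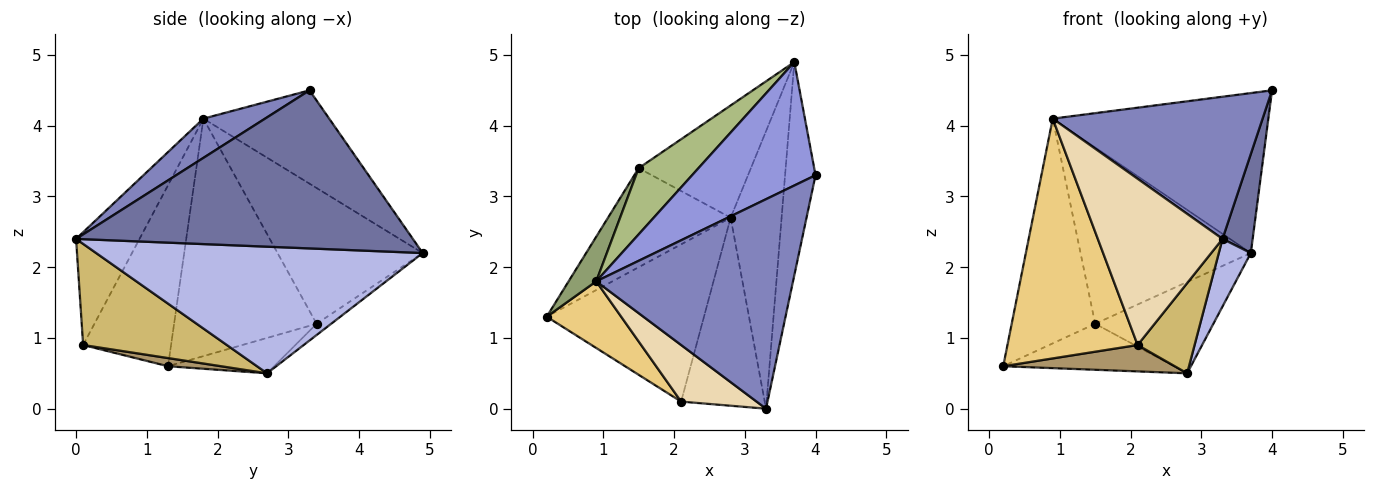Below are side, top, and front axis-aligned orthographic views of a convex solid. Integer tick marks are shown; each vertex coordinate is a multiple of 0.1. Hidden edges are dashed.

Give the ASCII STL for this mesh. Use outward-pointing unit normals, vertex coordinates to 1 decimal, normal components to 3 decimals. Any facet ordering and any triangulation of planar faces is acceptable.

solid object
 facet normal 0.978 -0.088 -0.188
  outer loop
   vertex 3.7 4.9 2.2
   vertex 4.0 3.3 4.5
   vertex 3.3 0.0 2.4
  endloop
 endfacet
 facet normal 0.163 -0.554 0.816
  outer loop
   vertex 0.9 1.8 4.1
   vertex 3.3 0.0 2.4
   vertex 4.0 3.3 4.5
  endloop
 endfacet
 facet normal -0.419 0.719 0.555
  outer loop
   vertex 0.9 1.8 4.1
   vertex 4.0 3.3 4.5
   vertex 3.7 4.9 2.2
  endloop
 endfacet
 facet normal 0.924 -0.091 -0.372
  outer loop
   vertex 2.8 2.7 0.5
   vertex 3.7 4.9 2.2
   vertex 3.3 0.0 2.4
  endloop
 endfacet
 facet normal -0.859 0.503 0.100
  outer loop
   vertex 1.5 3.4 1.2
   vertex 0.2 1.3 0.6
   vertex 0.9 1.8 4.1
  endloop
 endfacet
 facet normal -0.624 0.732 0.275
  outer loop
   vertex 1.5 3.4 1.2
   vertex 0.9 1.8 4.1
   vertex 3.7 4.9 2.2
  endloop
 endfacet
 facet normal -0.253 0.407 -0.877
  outer loop
   vertex 1.5 3.4 1.2
   vertex 2.8 2.7 0.5
   vertex 0.2 1.3 0.6
  endloop
 endfacet
 facet normal -0.078 0.629 -0.773
  outer loop
   vertex 1.5 3.4 1.2
   vertex 3.7 4.9 2.2
   vertex 2.8 2.7 0.5
  endloop
 endfacet
 facet normal 0.051 -0.165 -0.985
  outer loop
   vertex 2.1 0.1 0.9
   vertex 0.2 1.3 0.6
   vertex 2.8 2.7 0.5
  endloop
 endfacet
 facet normal 0.737 -0.292 -0.609
  outer loop
   vertex 2.1 0.1 0.9
   vertex 2.8 2.7 0.5
   vertex 3.3 0.0 2.4
  endloop
 endfacet
 facet normal -0.545 -0.808 0.224
  outer loop
   vertex 2.1 0.1 0.9
   vertex 0.9 1.8 4.1
   vertex 0.2 1.3 0.6
  endloop
 endfacet
 facet normal -0.434 -0.853 0.290
  outer loop
   vertex 2.1 0.1 0.9
   vertex 3.3 0.0 2.4
   vertex 0.9 1.8 4.1
  endloop
 endfacet
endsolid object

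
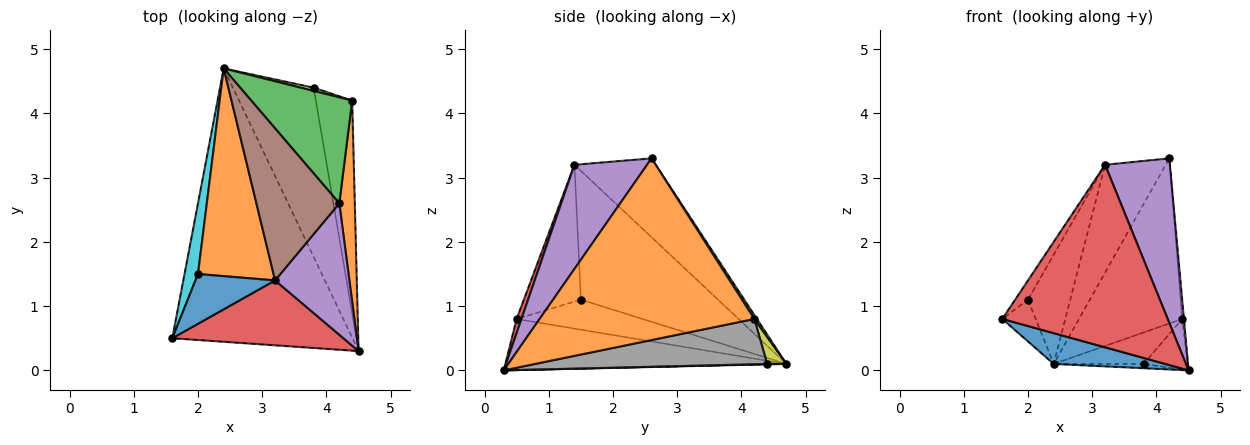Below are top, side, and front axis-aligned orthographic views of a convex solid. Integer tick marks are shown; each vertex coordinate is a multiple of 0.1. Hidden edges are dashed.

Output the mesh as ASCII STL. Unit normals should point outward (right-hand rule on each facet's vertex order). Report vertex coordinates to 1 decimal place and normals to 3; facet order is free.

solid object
 facet normal -0.271 -0.108 -0.956
  outer loop
   vertex 2.4 4.7 0.1
   vertex 4.5 0.3 0.0
   vertex 1.6 0.5 0.8
  endloop
 endfacet
 facet normal 0.996 0.008 0.085
  outer loop
   vertex 4.4 4.2 0.8
   vertex 4.2 2.6 3.3
   vertex 4.5 0.3 0.0
  endloop
 endfacet
 facet normal 0.021 0.841 0.540
  outer loop
   vertex 4.4 4.2 0.8
   vertex 2.4 4.7 0.1
   vertex 4.2 2.6 3.3
  endloop
 endfacet
 facet normal 0.027 -0.942 0.335
  outer loop
   vertex 3.2 1.4 3.2
   vertex 1.6 0.5 0.8
   vertex 4.5 0.3 0.0
  endloop
 endfacet
 facet normal 0.659 -0.588 0.470
  outer loop
   vertex 3.2 1.4 3.2
   vertex 4.5 0.3 0.0
   vertex 4.2 2.6 3.3
  endloop
 endfacet
 facet normal -0.613 0.457 0.645
  outer loop
   vertex 3.2 1.4 3.2
   vertex 4.2 2.6 3.3
   vertex 2.4 4.7 0.1
  endloop
 endfacet
 facet normal 0.005 0.025 -1.000
  outer loop
   vertex 3.8 4.4 0.1
   vertex 4.5 0.3 0.0
   vertex 2.4 4.7 0.1
  endloop
 endfacet
 facet normal 0.771 0.147 -0.619
  outer loop
   vertex 3.8 4.4 0.1
   vertex 4.4 4.2 0.8
   vertex 4.5 0.3 0.0
  endloop
 endfacet
 facet normal 0.208 0.973 0.099
  outer loop
   vertex 3.8 4.4 0.1
   vertex 2.4 4.7 0.1
   vertex 4.4 4.2 0.8
  endloop
 endfacet
 facet normal -0.887 0.235 0.398
  outer loop
   vertex 2.0 1.5 1.1
   vertex 2.4 4.7 0.1
   vertex 1.6 0.5 0.8
  endloop
 endfacet
 facet normal -0.848 0.191 0.494
  outer loop
   vertex 2.0 1.5 1.1
   vertex 1.6 0.5 0.8
   vertex 3.2 1.4 3.2
  endloop
 endfacet
 facet normal -0.834 0.257 0.489
  outer loop
   vertex 2.0 1.5 1.1
   vertex 3.2 1.4 3.2
   vertex 2.4 4.7 0.1
  endloop
 endfacet
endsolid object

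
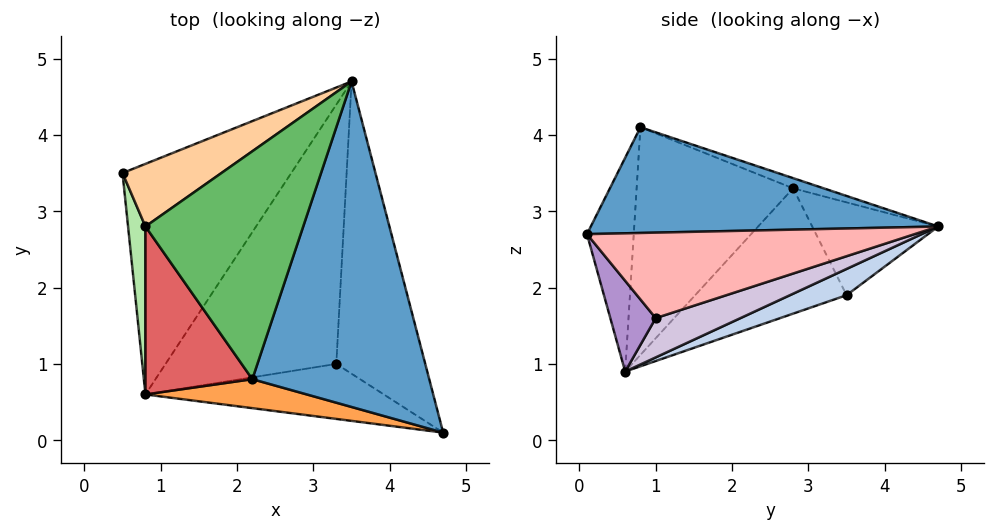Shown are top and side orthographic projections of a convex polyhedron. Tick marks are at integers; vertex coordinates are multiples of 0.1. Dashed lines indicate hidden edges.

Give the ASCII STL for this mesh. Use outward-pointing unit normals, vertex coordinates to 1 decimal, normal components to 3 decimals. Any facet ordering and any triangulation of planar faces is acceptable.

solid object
 facet normal 0.510 0.114 0.853
  outer loop
   vertex 2.2 0.8 4.1
   vertex 4.7 0.1 2.7
   vertex 3.5 4.7 2.8
  endloop
 endfacet
 facet normal 0.145 0.336 -0.931
  outer loop
   vertex 0.8 0.6 0.9
   vertex 0.5 3.5 1.9
   vertex 3.5 4.7 2.8
  endloop
 endfacet
 facet normal -0.191 -0.971 0.144
  outer loop
   vertex 0.8 0.6 0.9
   vertex 4.7 0.1 2.7
   vertex 2.2 0.8 4.1
  endloop
 endfacet
 facet normal -0.446 0.759 0.475
  outer loop
   vertex 0.8 2.8 3.3
   vertex 3.5 4.7 2.8
   vertex 0.5 3.5 1.9
  endloop
 endfacet
 facet normal -0.061 0.334 0.941
  outer loop
   vertex 0.8 2.8 3.3
   vertex 2.2 0.8 4.1
   vertex 3.5 4.7 2.8
  endloop
 endfacet
 facet normal -0.980 -0.148 0.136
  outer loop
   vertex 0.8 2.8 3.3
   vertex 0.5 3.5 1.9
   vertex 0.8 0.6 0.9
  endloop
 endfacet
 facet normal -0.821 -0.421 0.386
  outer loop
   vertex 0.8 2.8 3.3
   vertex 0.8 0.6 0.9
   vertex 2.2 0.8 4.1
  endloop
 endfacet
 facet normal 0.680 0.193 -0.708
  outer loop
   vertex 3.3 1.0 1.6
   vertex 3.5 4.7 2.8
   vertex 4.7 0.1 2.7
  endloop
 endfacet
 facet normal 0.307 -0.507 -0.805
  outer loop
   vertex 3.3 1.0 1.6
   vertex 4.7 0.1 2.7
   vertex 0.8 0.6 0.9
  endloop
 endfacet
 facet normal 0.215 0.291 -0.932
  outer loop
   vertex 3.3 1.0 1.6
   vertex 0.8 0.6 0.9
   vertex 3.5 4.7 2.8
  endloop
 endfacet
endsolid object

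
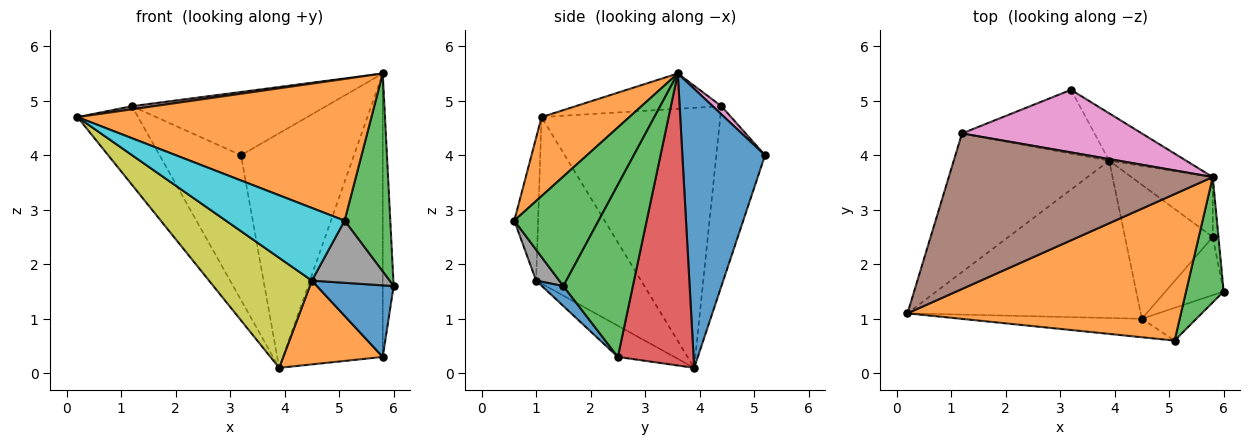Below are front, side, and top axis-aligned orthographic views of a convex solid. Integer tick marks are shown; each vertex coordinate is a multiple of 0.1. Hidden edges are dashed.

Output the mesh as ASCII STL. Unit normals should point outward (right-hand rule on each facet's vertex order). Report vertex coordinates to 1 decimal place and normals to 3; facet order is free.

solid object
 facet normal 0.583 0.796 -0.161
  outer loop
   vertex 3.9 3.9 0.1
   vertex 3.2 5.2 4.0
   vertex 5.8 3.6 5.5
  endloop
 endfacet
 facet normal 0.203 -0.681 0.704
  outer loop
   vertex 5.1 0.6 2.8
   vertex 5.8 3.6 5.5
   vertex 0.2 1.1 4.7
  endloop
 endfacet
 facet normal 0.842 -0.456 0.289
  outer loop
   vertex 5.1 0.6 2.8
   vertex 6.0 1.5 1.6
   vertex 5.8 3.6 5.5
  endloop
 endfacet
 facet normal -0.824 0.280 -0.493
  outer loop
   vertex 1.2 4.4 4.9
   vertex 3.9 3.9 0.1
   vertex 0.2 1.1 4.7
  endloop
 endfacet
 facet normal -0.480 0.803 -0.354
  outer loop
   vertex 1.2 4.4 4.9
   vertex 3.2 5.2 4.0
   vertex 3.9 3.9 0.1
  endloop
 endfacet
 facet normal -0.133 -0.020 0.991
  outer loop
   vertex 1.2 4.4 4.9
   vertex 0.2 1.1 4.7
   vertex 5.8 3.6 5.5
  endloop
 endfacet
 facet normal 0.032 0.711 0.703
  outer loop
   vertex 1.2 4.4 4.9
   vertex 5.8 3.6 5.5
   vertex 3.2 5.2 4.0
  endloop
 endfacet
 facet normal 0.255 -0.856 -0.450
  outer loop
   vertex 4.5 1.0 1.7
   vertex 6.0 1.5 1.6
   vertex 5.1 0.6 2.8
  endloop
 endfacet
 facet normal -0.505 -0.495 -0.707
  outer loop
   vertex 4.5 1.0 1.7
   vertex 0.2 1.1 4.7
   vertex 3.9 3.9 0.1
  endloop
 endfacet
 facet normal -0.191 -0.951 -0.242
  outer loop
   vertex 4.5 1.0 1.7
   vertex 5.1 0.6 2.8
   vertex 0.2 1.1 4.7
  endloop
 endfacet
 facet normal 0.212 -0.759 -0.616
  outer loop
   vertex 5.8 2.5 0.3
   vertex 6.0 1.5 1.6
   vertex 4.5 1.0 1.7
  endloop
 endfacet
 facet normal -0.289 -0.508 -0.812
  outer loop
   vertex 5.8 2.5 0.3
   vertex 4.5 1.0 1.7
   vertex 3.9 3.9 0.1
  endloop
 endfacet
 facet normal 0.987 0.155 -0.033
  outer loop
   vertex 5.8 2.5 0.3
   vertex 5.8 3.6 5.5
   vertex 6.0 1.5 1.6
  endloop
 endfacet
 facet normal 0.596 0.785 -0.166
  outer loop
   vertex 5.8 2.5 0.3
   vertex 3.9 3.9 0.1
   vertex 5.8 3.6 5.5
  endloop
 endfacet
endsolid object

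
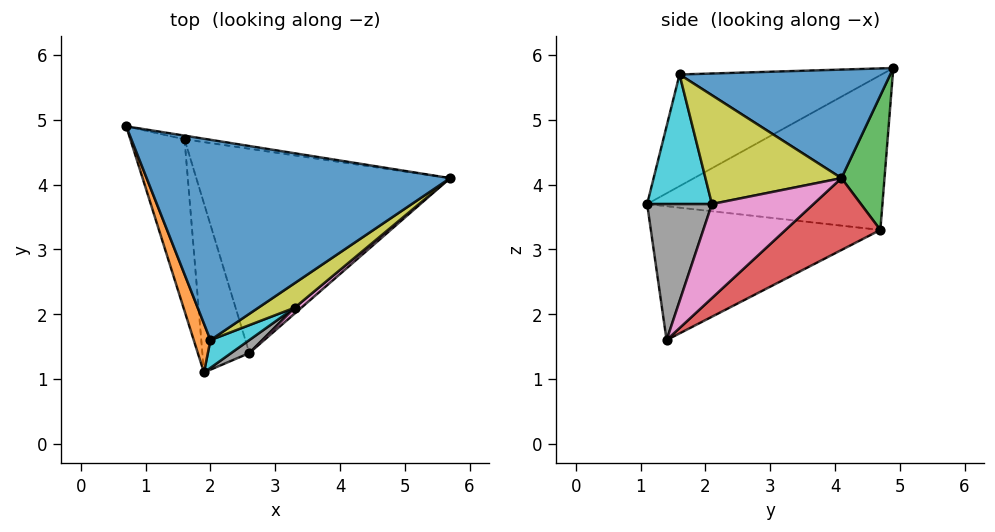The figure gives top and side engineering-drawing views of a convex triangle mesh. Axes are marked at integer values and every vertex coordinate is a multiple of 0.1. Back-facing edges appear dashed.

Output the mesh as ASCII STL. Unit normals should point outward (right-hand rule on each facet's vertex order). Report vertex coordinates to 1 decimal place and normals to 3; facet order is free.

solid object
 facet normal 0.335 0.104 0.937
  outer loop
   vertex 2.0 1.6 5.7
   vertex 5.7 4.1 4.1
   vertex 0.7 4.9 5.8
  endloop
 endfacet
 facet normal -0.920 -0.367 0.138
  outer loop
   vertex 2.0 1.6 5.7
   vertex 0.7 4.9 5.8
   vertex 1.9 1.1 3.7
  endloop
 endfacet
 facet normal 0.150 0.988 -0.025
  outer loop
   vertex 1.6 4.7 3.3
   vertex 0.7 4.9 5.8
   vertex 5.7 4.1 4.1
  endloop
 endfacet
 facet normal 0.236 0.501 -0.833
  outer loop
   vertex 1.6 4.7 3.3
   vertex 5.7 4.1 4.1
   vertex 2.6 1.4 1.6
  endloop
 endfacet
 facet normal -0.938 -0.115 -0.328
  outer loop
   vertex 1.6 4.7 3.3
   vertex 1.9 1.1 3.7
   vertex 0.7 4.9 5.8
  endloop
 endfacet
 facet normal -0.937 -0.115 -0.329
  outer loop
   vertex 1.6 4.7 3.3
   vertex 2.6 1.4 1.6
   vertex 1.9 1.1 3.7
  endloop
 endfacet
 facet normal 0.635 -0.771 0.045
  outer loop
   vertex 3.3 2.1 3.7
   vertex 2.6 1.4 1.6
   vertex 5.7 4.1 4.1
  endloop
 endfacet
 facet normal 0.580 -0.811 0.077
  outer loop
   vertex 3.3 2.1 3.7
   vertex 1.9 1.1 3.7
   vertex 2.6 1.4 1.6
  endloop
 endfacet
 facet normal 0.607 -0.769 0.202
  outer loop
   vertex 3.3 2.1 3.7
   vertex 5.7 4.1 4.1
   vertex 2.0 1.6 5.7
  endloop
 endfacet
 facet normal 0.573 -0.802 0.172
  outer loop
   vertex 3.3 2.1 3.7
   vertex 2.0 1.6 5.7
   vertex 1.9 1.1 3.7
  endloop
 endfacet
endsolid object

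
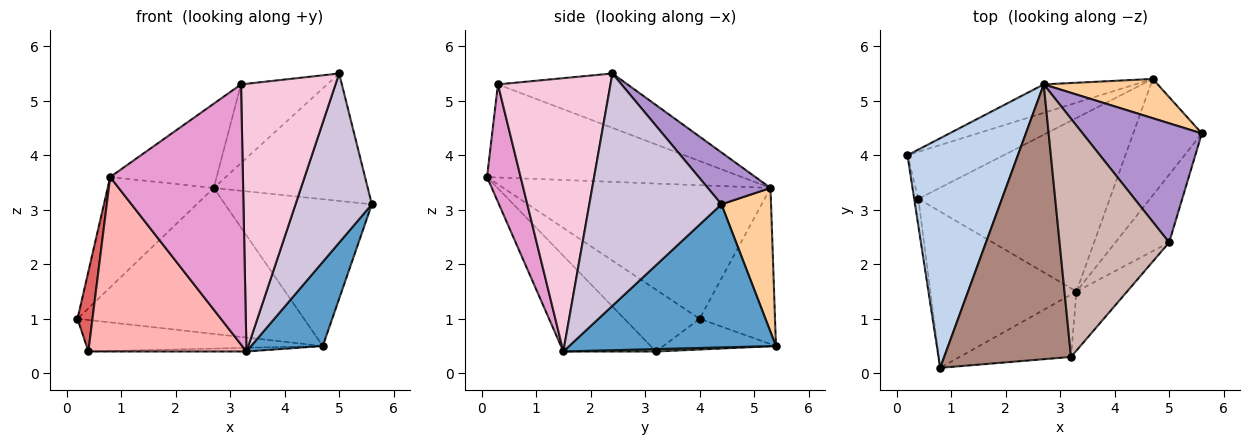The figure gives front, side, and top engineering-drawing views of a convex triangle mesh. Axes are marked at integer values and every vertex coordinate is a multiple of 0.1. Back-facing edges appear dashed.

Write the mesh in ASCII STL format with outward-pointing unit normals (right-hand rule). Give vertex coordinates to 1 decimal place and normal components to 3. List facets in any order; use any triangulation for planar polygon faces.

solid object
 facet normal 0.861 -0.298 -0.413
  outer loop
   vertex 3.3 1.5 0.4
   vertex 4.7 5.4 0.5
   vertex 5.6 4.4 3.1
  endloop
 endfacet
 facet normal -0.737 0.293 0.609
  outer loop
   vertex 2.7 5.3 3.4
   vertex 0.2 4.0 1.0
   vertex 0.8 0.1 3.6
  endloop
 endfacet
 facet normal -0.310 0.933 -0.182
  outer loop
   vertex 2.7 5.3 3.4
   vertex 4.7 5.4 0.5
   vertex 0.2 4.0 1.0
  endloop
 endfacet
 facet normal 0.310 0.918 0.246
  outer loop
   vertex 2.7 5.3 3.4
   vertex 5.6 4.4 3.1
   vertex 4.7 5.4 0.5
  endloop
 endfacet
 facet normal -0.257 0.538 -0.803
  outer loop
   vertex 0.4 3.2 0.4
   vertex 0.2 4.0 1.0
   vertex 4.7 5.4 0.5
  endloop
 endfacet
 facet normal 0.012 0.021 -1.000
  outer loop
   vertex 0.4 3.2 0.4
   vertex 4.7 5.4 0.5
   vertex 3.3 1.5 0.4
  endloop
 endfacet
 facet normal -0.979 -0.195 -0.066
  outer loop
   vertex 0.4 3.2 0.4
   vertex 0.8 0.1 3.6
   vertex 0.2 4.0 1.0
  endloop
 endfacet
 facet normal -0.400 -0.683 -0.611
  outer loop
   vertex 0.4 3.2 0.4
   vertex 3.3 1.5 0.4
   vertex 0.8 0.1 3.6
  endloop
 endfacet
 facet normal 0.285 0.700 0.655
  outer loop
   vertex 5.0 2.4 5.5
   vertex 5.6 4.4 3.1
   vertex 2.7 5.3 3.4
  endloop
 endfacet
 facet normal 0.849 -0.490 -0.196
  outer loop
   vertex 5.0 2.4 5.5
   vertex 3.3 1.5 0.4
   vertex 5.6 4.4 3.1
  endloop
 endfacet
 facet normal -0.574 0.240 0.783
  outer loop
   vertex 3.2 0.3 5.3
   vertex 2.7 5.3 3.4
   vertex 0.8 0.1 3.6
  endloop
 endfacet
 facet normal -0.426 0.284 0.859
  outer loop
   vertex 3.2 0.3 5.3
   vertex 5.0 2.4 5.5
   vertex 2.7 5.3 3.4
  endloop
 endfacet
 facet normal 0.239 -0.944 -0.226
  outer loop
   vertex 3.2 0.3 5.3
   vertex 0.8 0.1 3.6
   vertex 3.3 1.5 0.4
  endloop
 endfacet
 facet normal 0.758 -0.637 -0.140
  outer loop
   vertex 3.2 0.3 5.3
   vertex 3.3 1.5 0.4
   vertex 5.0 2.4 5.5
  endloop
 endfacet
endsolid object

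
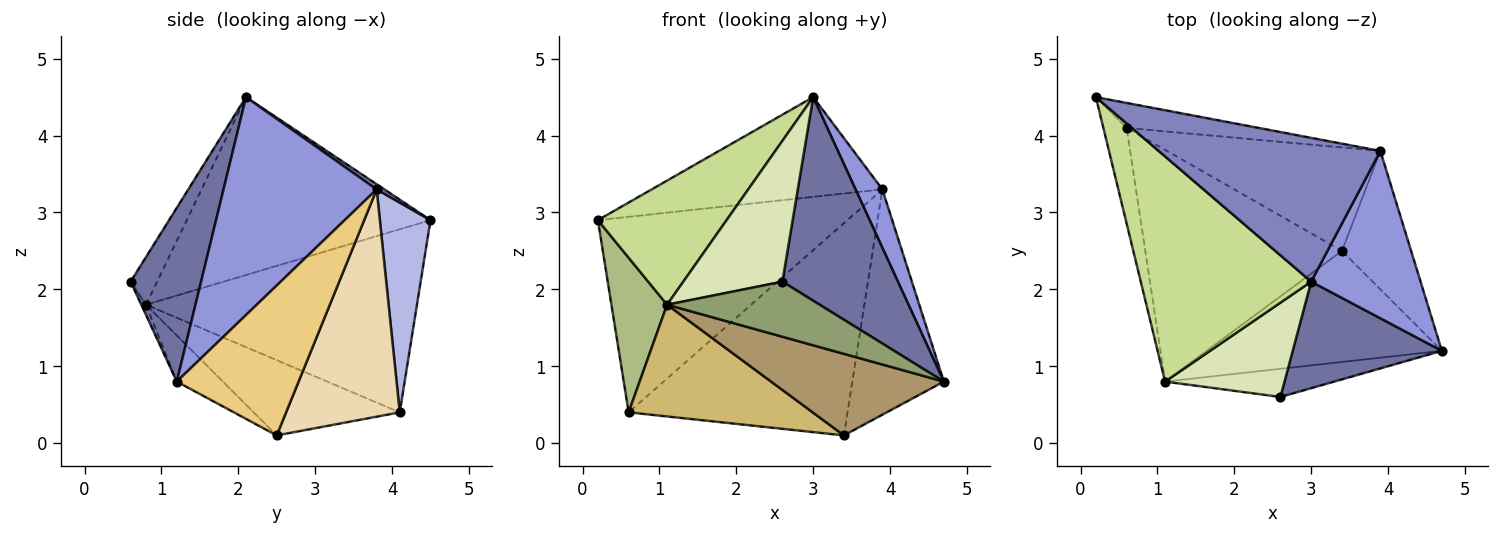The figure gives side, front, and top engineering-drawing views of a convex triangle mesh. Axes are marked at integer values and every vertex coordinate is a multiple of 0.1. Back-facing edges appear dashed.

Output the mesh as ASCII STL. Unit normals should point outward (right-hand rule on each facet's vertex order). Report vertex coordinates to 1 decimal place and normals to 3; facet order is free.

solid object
 facet normal 0.475 -0.780 0.408
  outer loop
   vertex 3.0 2.1 4.5
   vertex 2.6 0.6 2.1
   vertex 4.7 1.2 0.8
  endloop
 endfacet
 facet normal 0.019 0.570 0.822
  outer loop
   vertex 3.9 3.8 3.3
   vertex 0.2 4.5 2.9
   vertex 3.0 2.1 4.5
  endloop
 endfacet
 facet normal 0.883 -0.155 0.443
  outer loop
   vertex 3.9 3.8 3.3
   vertex 3.0 2.1 4.5
   vertex 4.7 1.2 0.8
  endloop
 endfacet
 facet normal 0.197 0.972 -0.124
  outer loop
   vertex 3.9 3.8 3.3
   vertex 0.6 4.1 0.4
   vertex 0.2 4.5 2.9
  endloop
 endfacet
 facet normal -0.028 -0.890 -0.455
  outer loop
   vertex 1.1 0.8 1.8
   vertex 4.7 1.2 0.8
   vertex 2.6 0.6 2.1
  endloop
 endfacet
 facet normal -0.972 -0.200 -0.124
  outer loop
   vertex 1.1 0.8 1.8
   vertex 0.2 4.5 2.9
   vertex 0.6 4.1 0.4
  endloop
 endfacet
 facet normal -0.675 -0.356 0.646
  outer loop
   vertex 1.1 0.8 1.8
   vertex 3.0 2.1 4.5
   vertex 0.2 4.5 2.9
  endloop
 endfacet
 facet normal -0.217 -0.811 0.543
  outer loop
   vertex 1.1 0.8 1.8
   vertex 2.6 0.6 2.1
   vertex 3.0 2.1 4.5
  endloop
 endfacet
 facet normal -0.156 -0.585 -0.796
  outer loop
   vertex 3.4 2.5 0.1
   vertex 4.7 1.2 0.8
   vertex 1.1 0.8 1.8
  endloop
 endfacet
 facet normal -0.326 -0.411 -0.852
  outer loop
   vertex 3.4 2.5 0.1
   vertex 1.1 0.8 1.8
   vertex 0.6 4.1 0.4
  endloop
 endfacet
 facet normal 0.750 0.564 -0.346
  outer loop
   vertex 3.4 2.5 0.1
   vertex 3.9 3.8 3.3
   vertex 4.7 1.2 0.8
  endloop
 endfacet
 facet normal 0.423 0.815 -0.397
  outer loop
   vertex 3.4 2.5 0.1
   vertex 0.6 4.1 0.4
   vertex 3.9 3.8 3.3
  endloop
 endfacet
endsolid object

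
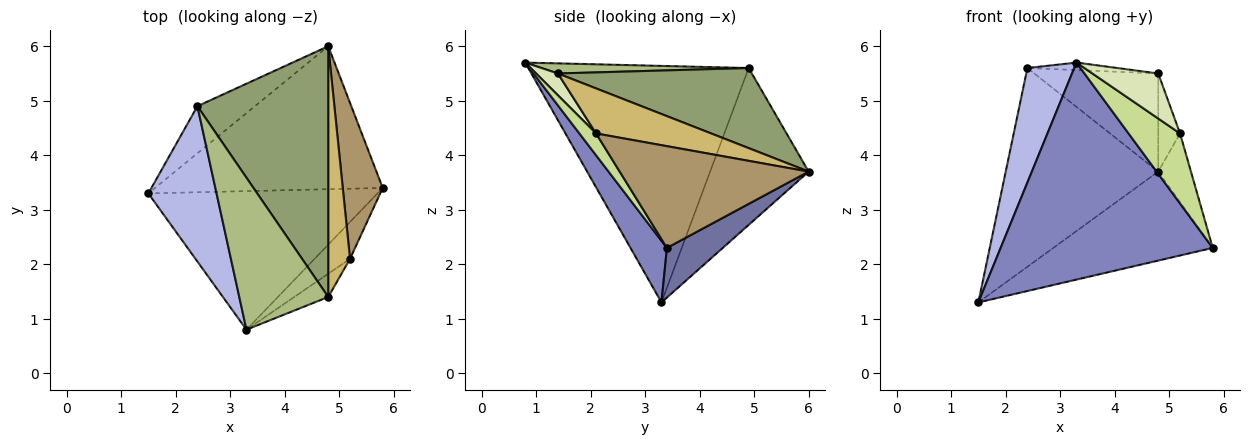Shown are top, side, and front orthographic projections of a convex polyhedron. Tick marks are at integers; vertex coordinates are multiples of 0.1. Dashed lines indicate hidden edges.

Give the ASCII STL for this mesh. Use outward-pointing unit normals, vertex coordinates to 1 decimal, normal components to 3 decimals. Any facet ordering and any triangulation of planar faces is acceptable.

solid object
 facet normal 0.182 0.520 -0.835
  outer loop
   vertex 4.8 6.0 3.7
   vertex 5.8 3.4 2.3
   vertex 1.5 3.3 1.3
  endloop
 endfacet
 facet normal 0.143 -0.834 -0.533
  outer loop
   vertex 3.3 0.8 5.7
   vertex 1.5 3.3 1.3
   vertex 5.8 3.4 2.3
  endloop
 endfacet
 facet normal -0.532 0.824 -0.195
  outer loop
   vertex 2.4 4.9 5.6
   vertex 4.8 6.0 3.7
   vertex 1.5 3.3 1.3
  endloop
 endfacet
 facet normal -0.941 -0.200 0.271
  outer loop
   vertex 2.4 4.9 5.6
   vertex 1.5 3.3 1.3
   vertex 3.3 0.8 5.7
  endloop
 endfacet
 facet normal 0.495 0.317 0.809
  outer loop
   vertex 4.8 1.4 5.5
   vertex 4.8 6.0 3.7
   vertex 2.4 4.9 5.6
  endloop
 endfacet
 facet normal 0.113 0.049 0.992
  outer loop
   vertex 4.8 1.4 5.5
   vertex 2.4 4.9 5.6
   vertex 3.3 0.8 5.7
  endloop
 endfacet
 facet normal 0.276 -0.851 -0.448
  outer loop
   vertex 5.2 2.1 4.4
   vertex 3.3 0.8 5.7
   vertex 5.8 3.4 2.3
  endloop
 endfacet
 facet normal 0.282 -0.853 -0.440
  outer loop
   vertex 5.2 2.1 4.4
   vertex 4.8 1.4 5.5
   vertex 3.3 0.8 5.7
  endloop
 endfacet
 facet normal 0.919 0.159 0.361
  outer loop
   vertex 5.2 2.1 4.4
   vertex 5.8 3.4 2.3
   vertex 4.8 6.0 3.7
  endloop
 endfacet
 facet normal 0.887 0.168 0.430
  outer loop
   vertex 5.2 2.1 4.4
   vertex 4.8 6.0 3.7
   vertex 4.8 1.4 5.5
  endloop
 endfacet
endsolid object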